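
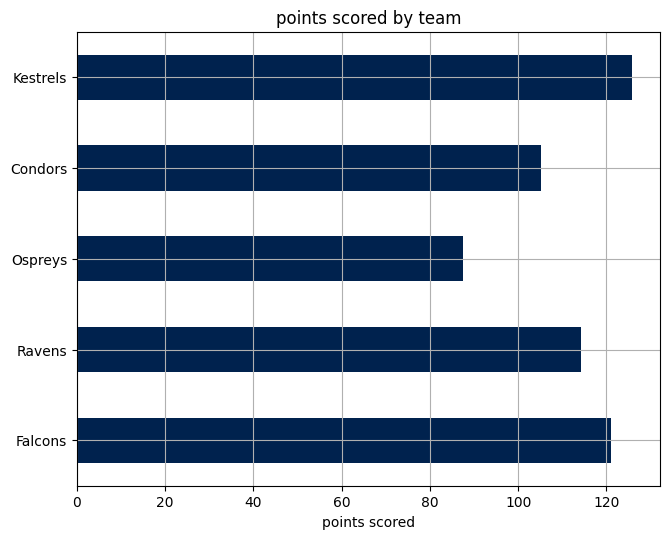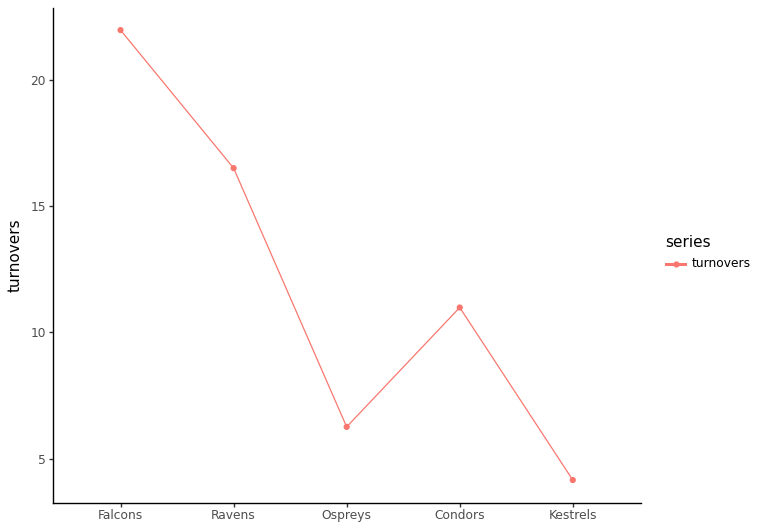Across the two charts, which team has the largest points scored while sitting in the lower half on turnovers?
Kestrels

Chart 2 median turnovers ≈ 10; below-median teams: Ospreys, Kestrels. Among those, Kestrels has the highest points scored (≈ 120).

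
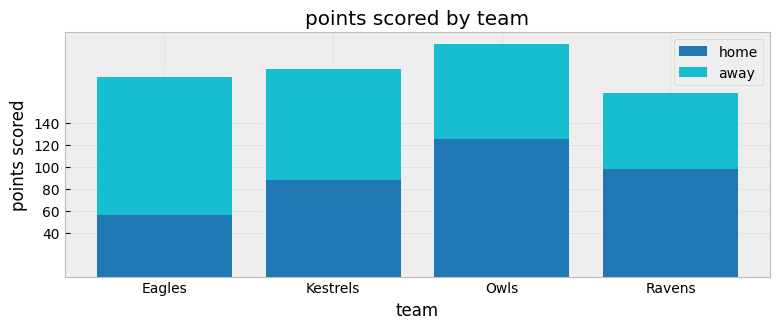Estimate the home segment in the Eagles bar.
≈ 60

home top ≈ 60, bottom ≈ 0; segment ≈ 60.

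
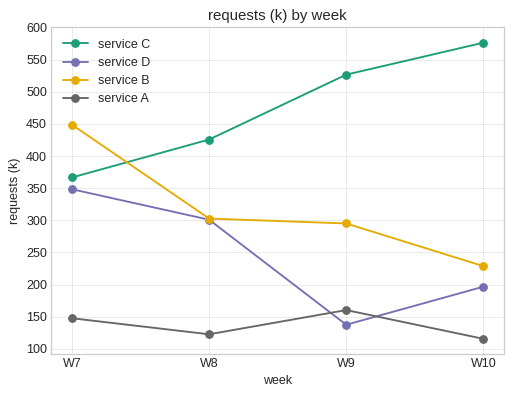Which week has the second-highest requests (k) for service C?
W9

Top 3 for service C: W10 ≈ 600, W9 ≈ 550, W8 ≈ 450.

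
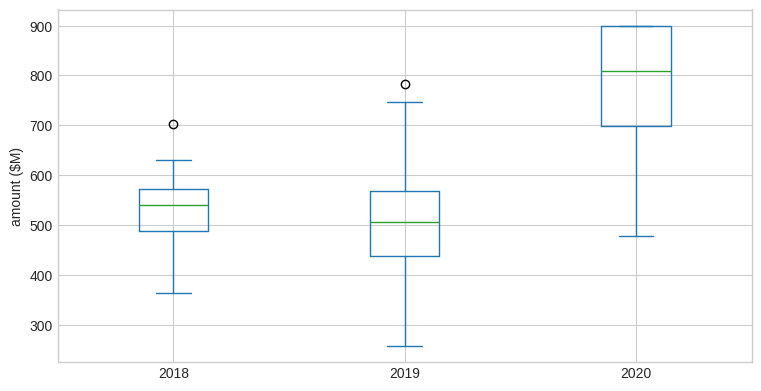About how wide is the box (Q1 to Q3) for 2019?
Q3 ≈ 560, Q1 ≈ 440; IQR ≈ 120.

≈ 120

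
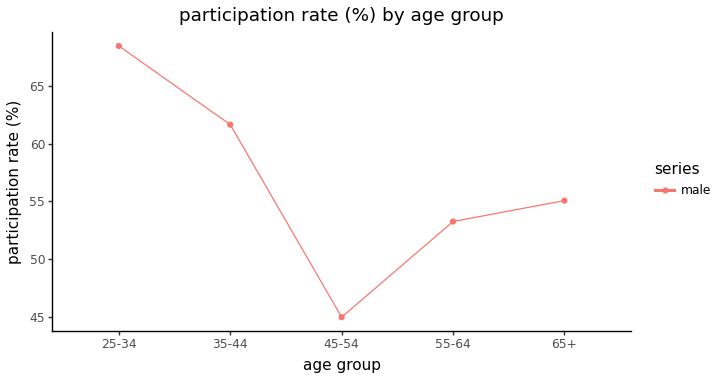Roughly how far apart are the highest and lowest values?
Max 25-34 ≈ 68, min 45-54 ≈ 44; range ≈ 24.

≈ 24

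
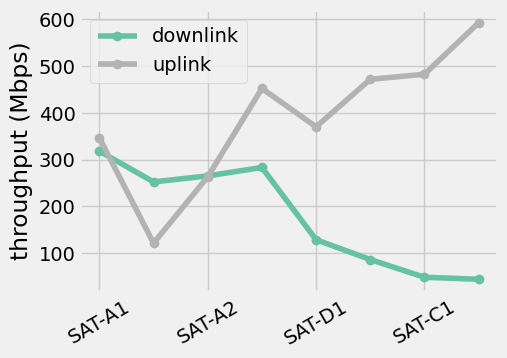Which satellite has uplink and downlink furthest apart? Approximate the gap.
SAT-E1: uplink ≈ 600, downlink ≈ 50 → gap ≈ 550. Next-largest (SAT-C1) is only ≈ 450.

SAT-E1, ≈ 550 Mbps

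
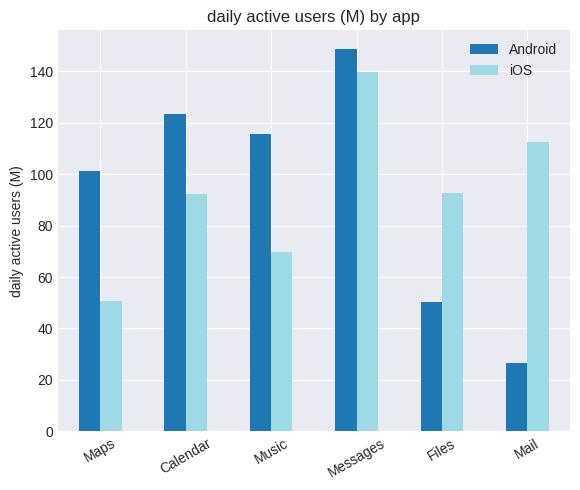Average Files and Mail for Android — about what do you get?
(60 + 20) / 2 ≈ 40.

≈ 40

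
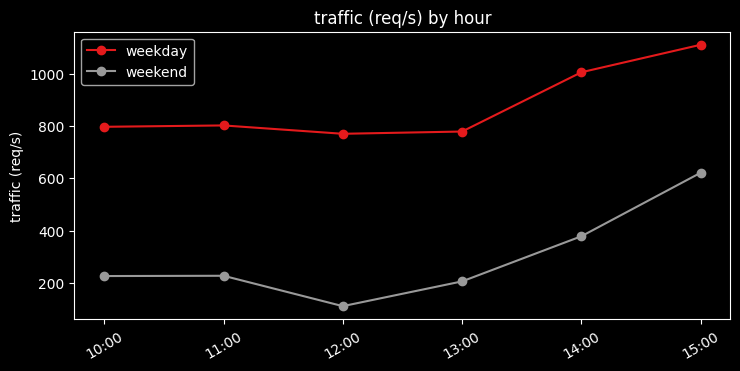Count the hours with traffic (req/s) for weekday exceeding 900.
2

Above 900: 14:00, 15:00.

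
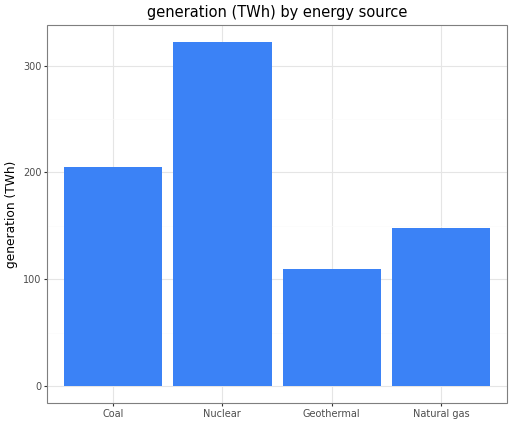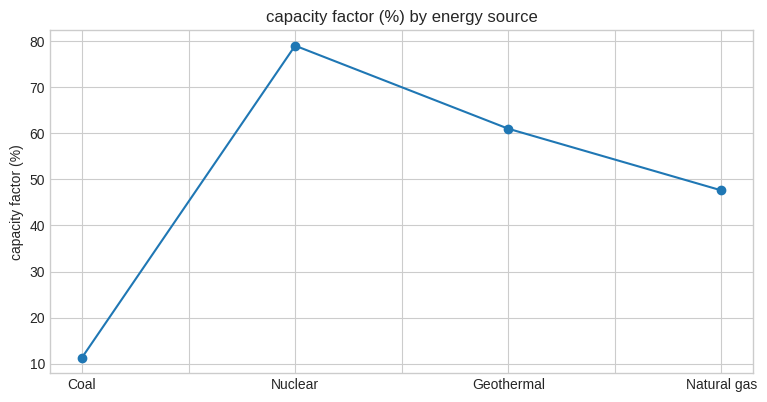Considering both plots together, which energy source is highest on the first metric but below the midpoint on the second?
Chart 2 median capacity factor (%) ≈ 50; below-median energy sources: Coal, Natural gas. Among those, Coal has the highest generation (TWh) (≈ 200).

Coal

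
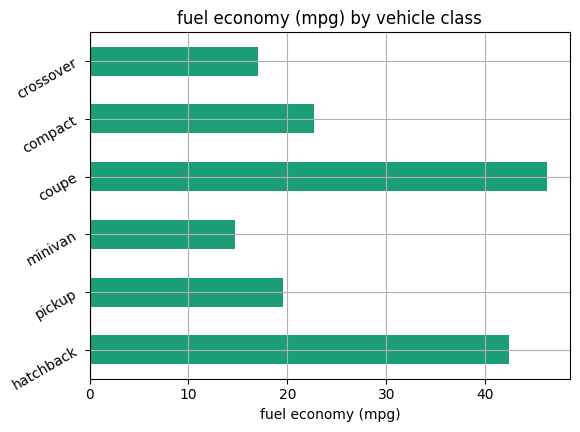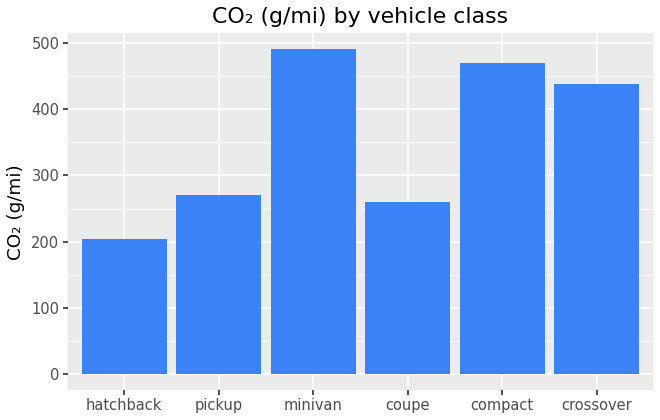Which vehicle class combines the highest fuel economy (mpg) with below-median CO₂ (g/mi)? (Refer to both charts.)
coupe

Chart 2 median CO₂ (g/mi) ≈ 350; below-median vehicle classes: hatchback, pickup, coupe. Among those, coupe has the highest fuel economy (mpg) (≈ 45).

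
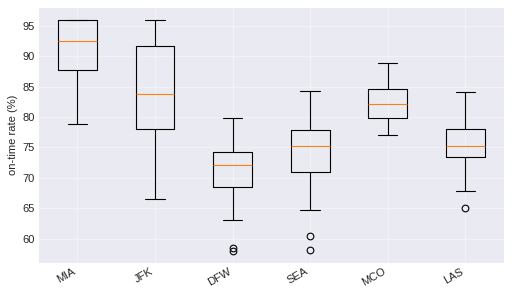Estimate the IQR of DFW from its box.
Q3 ≈ 74, Q1 ≈ 68; IQR ≈ 6.

≈ 6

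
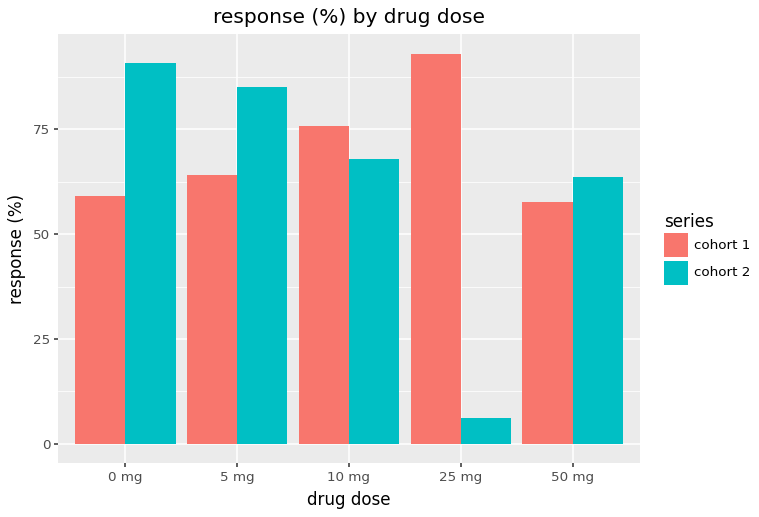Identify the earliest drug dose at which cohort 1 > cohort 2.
10 mg

5 mg: cohort 1 ≈ 60 vs cohort 2 ≈ 90 (not yet); 10 mg: cohort 1 ≈ 80 vs cohort 2 ≈ 70 (first crossover).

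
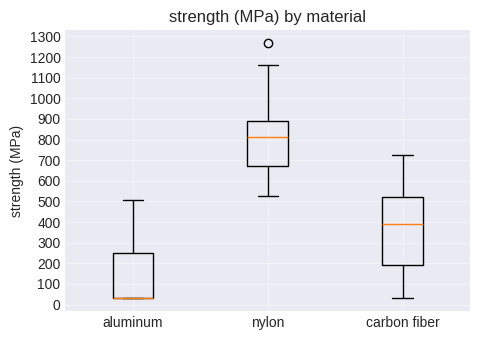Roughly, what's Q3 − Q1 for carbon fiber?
≈ 300

Q3 ≈ 500, Q1 ≈ 200; IQR ≈ 300.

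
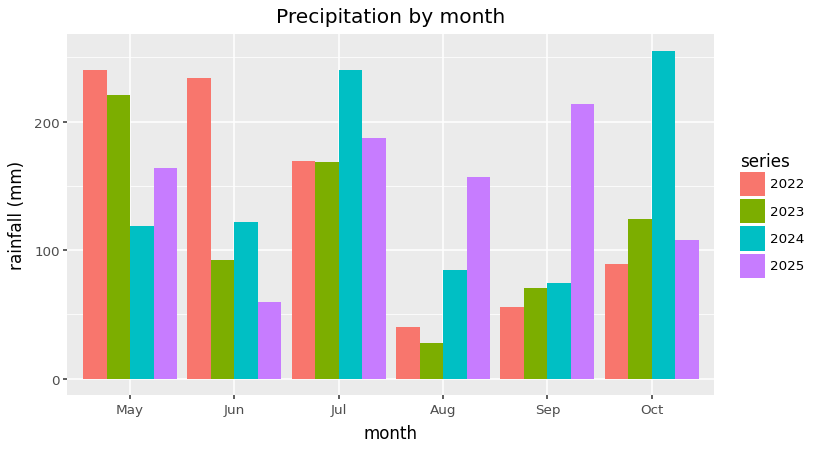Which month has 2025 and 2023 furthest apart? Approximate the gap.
Sep: 2025 ≈ 225, 2023 ≈ 75 → gap ≈ 150. Next-largest (Aug) is only ≈ 125.

Sep, ≈ 150 mm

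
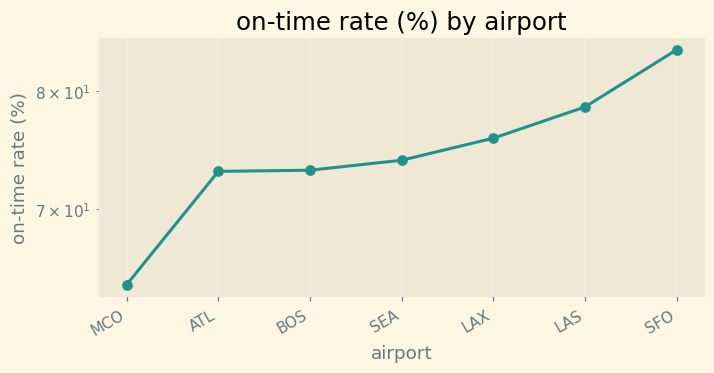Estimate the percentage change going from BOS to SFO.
≈ +13.5%

BOS ≈ 74, SFO ≈ 84; (84 − 74) / 74 ≈ +13.5%.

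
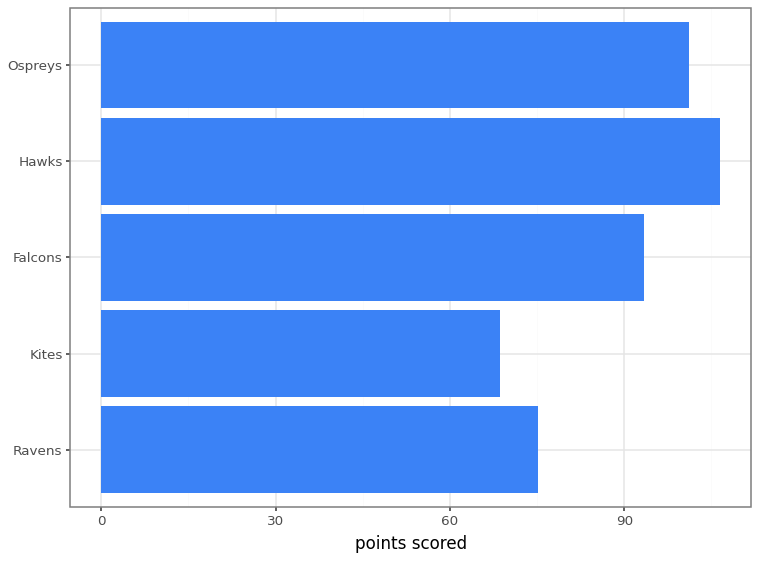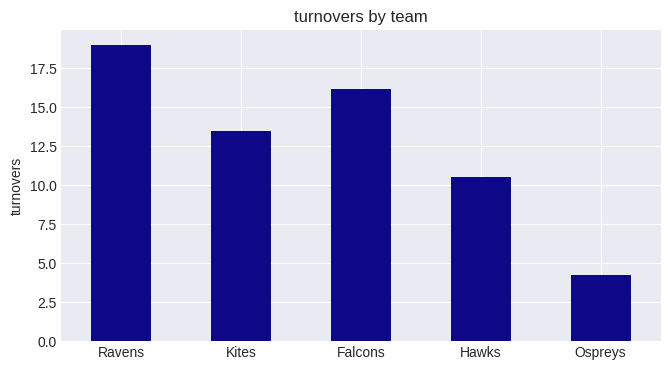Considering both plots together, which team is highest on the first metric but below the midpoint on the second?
Hawks

Chart 2 median turnovers ≈ 14; below-median teams: Hawks, Ospreys. Among those, Hawks has the highest points scored (≈ 110).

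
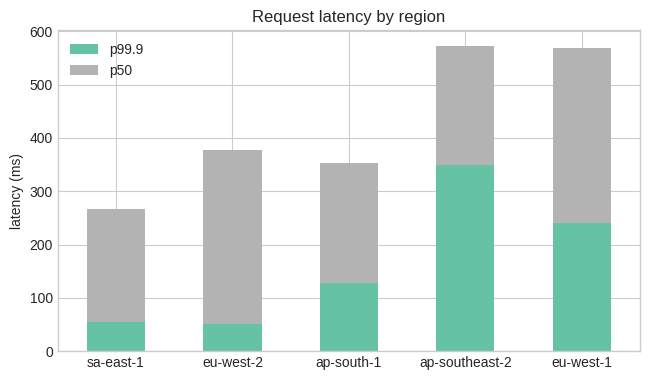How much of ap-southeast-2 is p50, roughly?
p50 top ≈ 550, bottom ≈ 350; segment ≈ 200.

≈ 200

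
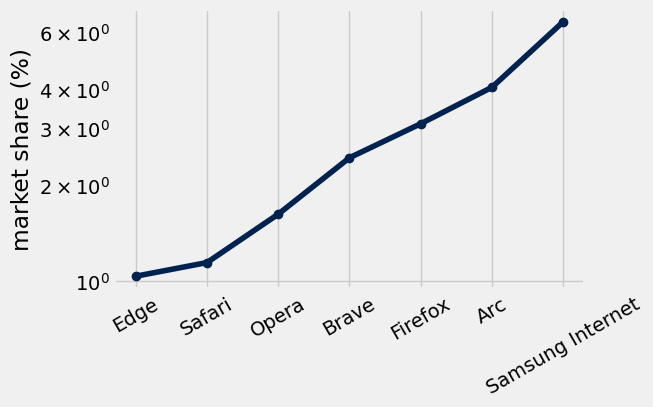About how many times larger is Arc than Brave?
Arc ≈ 4.0, Brave ≈ 2.5; 4.0/2.5 ≈ 1.6.

≈ 1.6×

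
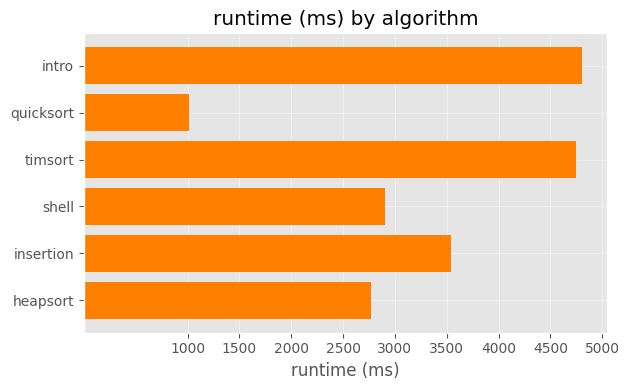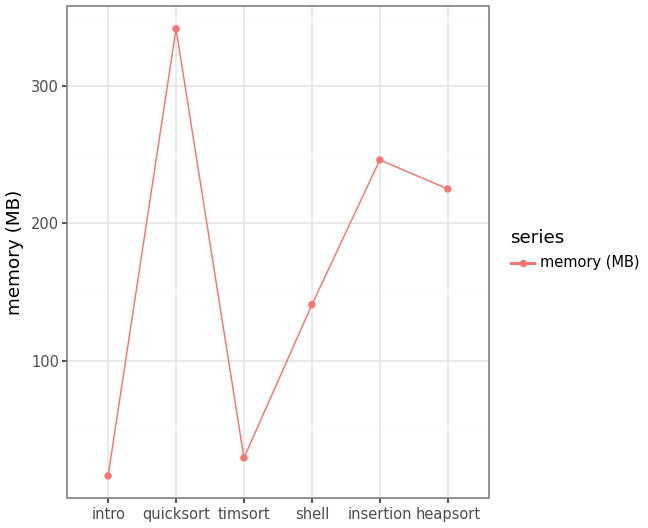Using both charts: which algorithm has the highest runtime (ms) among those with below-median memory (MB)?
Chart 2 median memory (MB) ≈ 200; below-median algorithms: intro, timsort, shell. Among those, intro has the highest runtime (ms) (≈ 5000).

intro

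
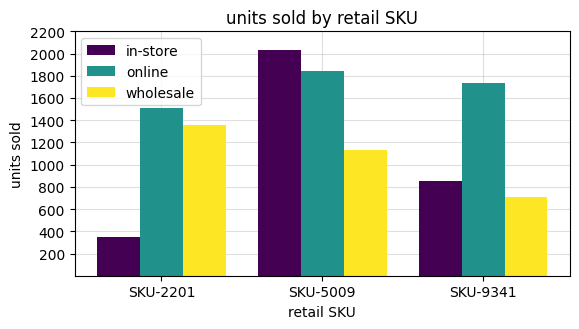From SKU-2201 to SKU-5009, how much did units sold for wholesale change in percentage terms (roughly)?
≈ -14.3%

SKU-2201 ≈ 1400, SKU-5009 ≈ 1200; (1200 − 1400) / 1400 ≈ -14.3%.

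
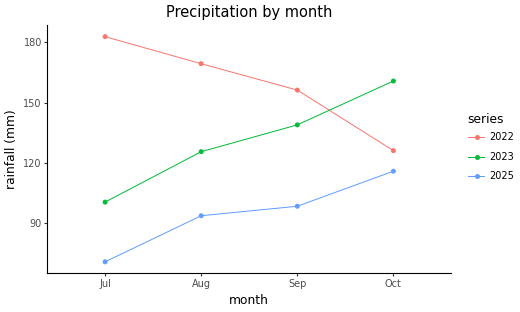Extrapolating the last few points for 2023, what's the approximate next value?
≈ 175

Last three: 130, 140, 160 → slope ≈ 15/step → next ≈ 175.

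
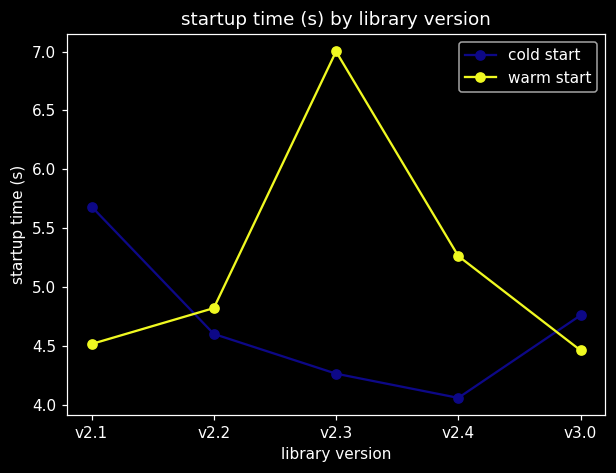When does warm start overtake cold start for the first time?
v2.2

v2.1: warm start ≈ 4.5 vs cold start ≈ 5.5 (not yet); v2.2: warm start ≈ 5.0 vs cold start ≈ 4.5 (first crossover).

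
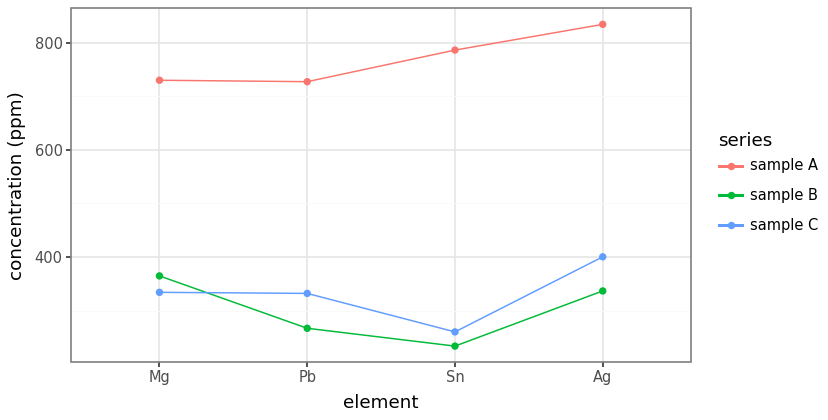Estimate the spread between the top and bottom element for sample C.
Max Ag ≈ 400, min Sn ≈ 300; range ≈ 100.

≈ 100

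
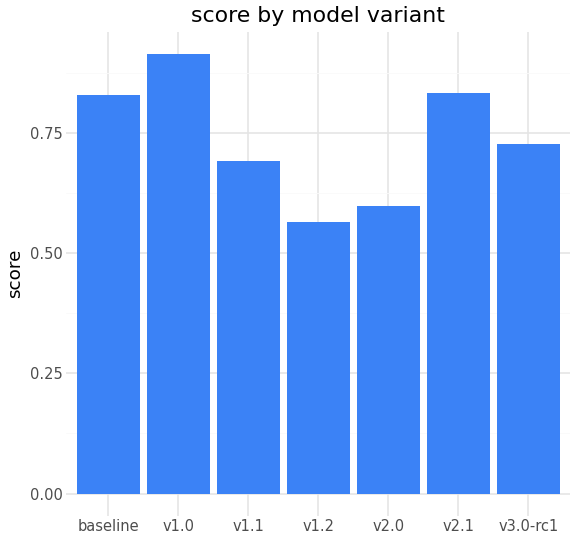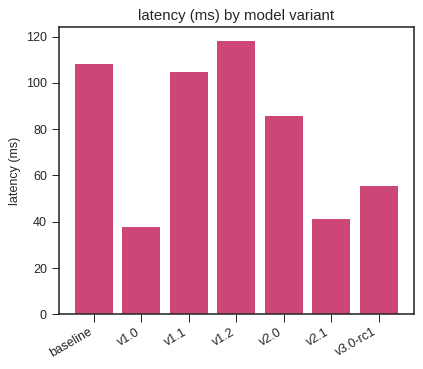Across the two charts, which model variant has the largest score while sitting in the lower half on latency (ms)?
Chart 2 median latency (ms) ≈ 80; below-median model variants: v1.0, v2.1, v3.0-rc1. Among those, v1.0 has the highest score (≈ 0.9).

v1.0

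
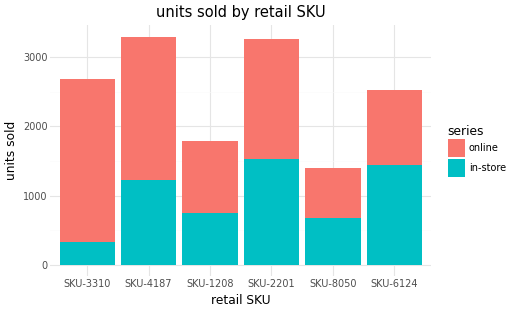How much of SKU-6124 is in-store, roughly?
in-store top ≈ 1500, bottom ≈ 0; segment ≈ 1500.

≈ 1500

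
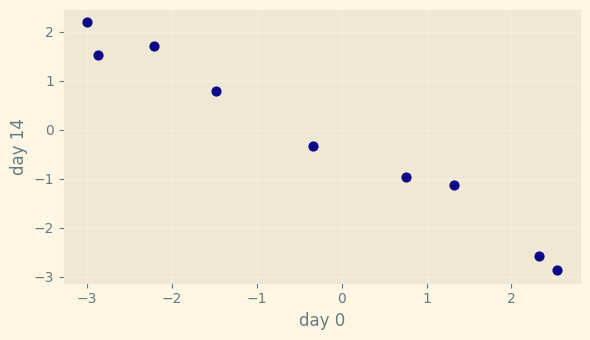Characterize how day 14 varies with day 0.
Points are negatively correlated; strong (|r| ≈ 1.0).

negative, strong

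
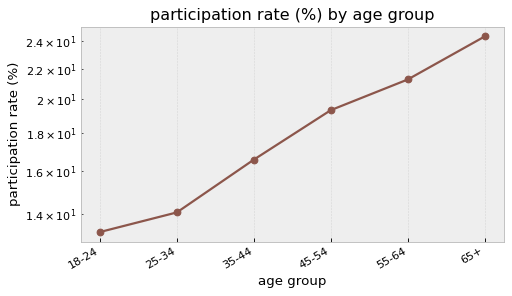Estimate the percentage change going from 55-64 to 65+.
55-64 ≈ 21, 65+ ≈ 24; (24 − 21) / 21 ≈ +14.3%.

≈ +14.3%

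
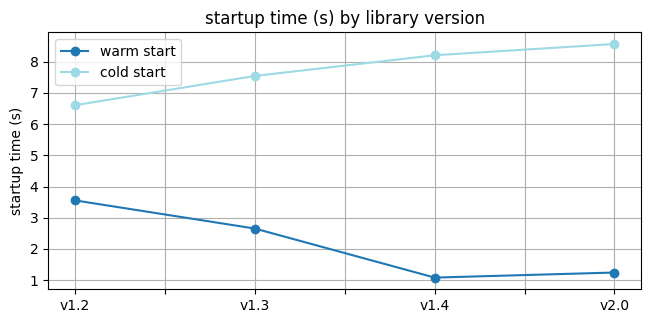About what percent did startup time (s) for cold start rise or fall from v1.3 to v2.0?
≈ +12.5%

v1.3 ≈ 8, v2.0 ≈ 9; (9 − 8) / 8 ≈ +12.5%.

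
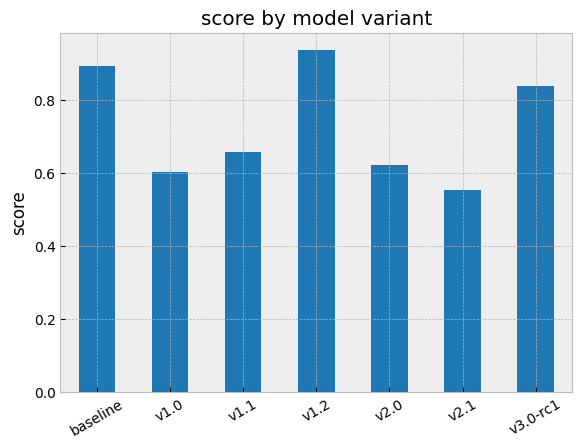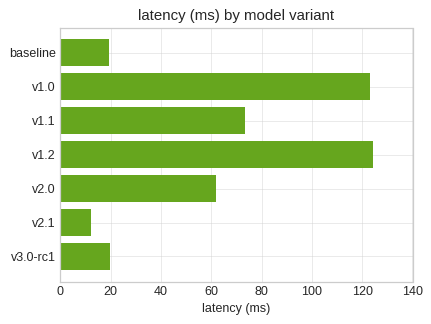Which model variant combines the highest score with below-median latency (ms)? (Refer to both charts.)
Chart 2 median latency (ms) ≈ 60; below-median model variants: baseline, v2.1, v3.0-rc1. Among those, baseline has the highest score (≈ 0.9).

baseline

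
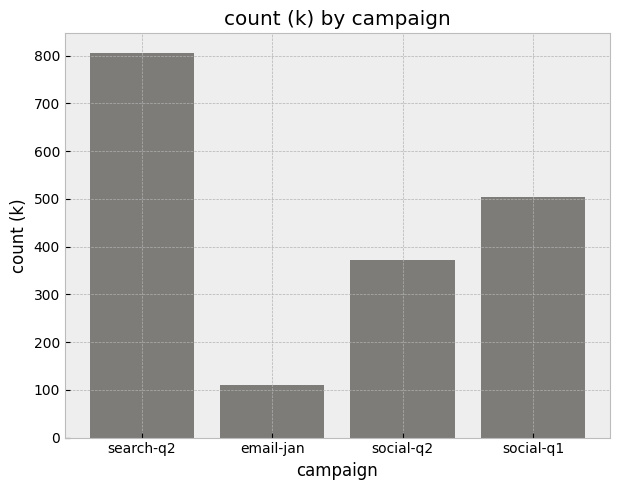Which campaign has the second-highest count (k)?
Top 3: search-q2 ≈ 800, social-q1 ≈ 500, social-q2 ≈ 400.

social-q1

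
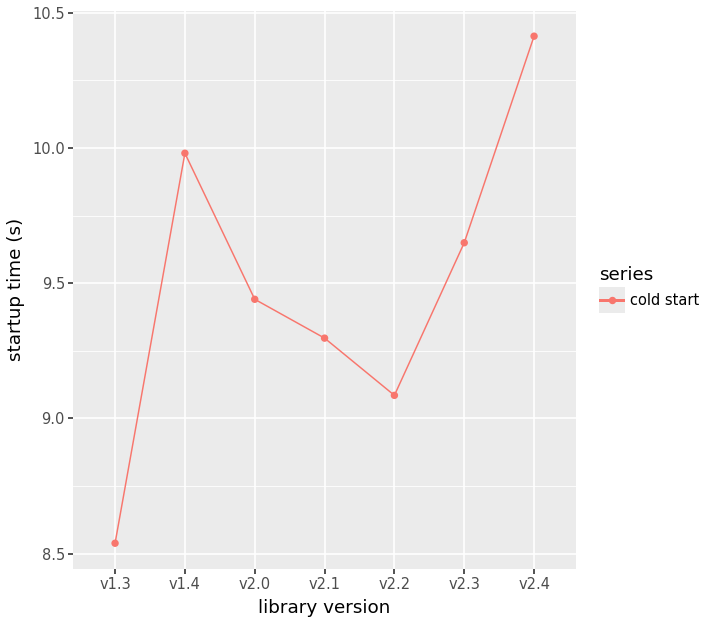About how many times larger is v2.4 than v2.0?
v2.4 ≈ 10.4, v2.0 ≈ 9.4; 10.4/9.4 ≈ 1.11.

≈ 1.11×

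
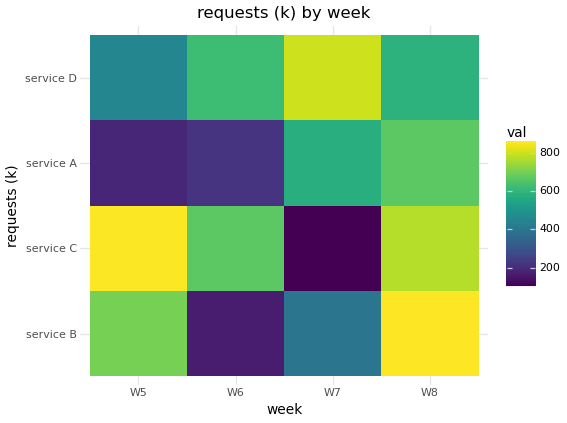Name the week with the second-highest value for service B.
W5

Top 3 for service B: W8 ≈ 900, W5 ≈ 700, W7 ≈ 400.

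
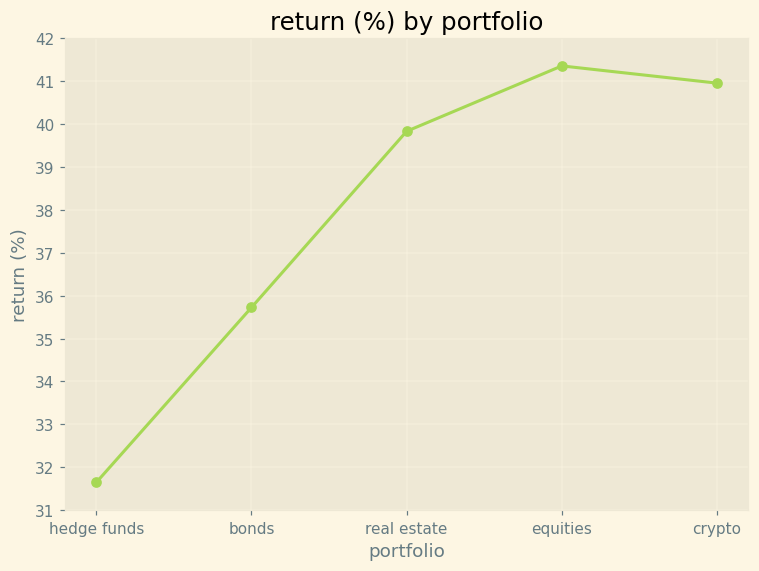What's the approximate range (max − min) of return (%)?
Max equities ≈ 41, min hedge funds ≈ 32; range ≈ 9.

≈ 9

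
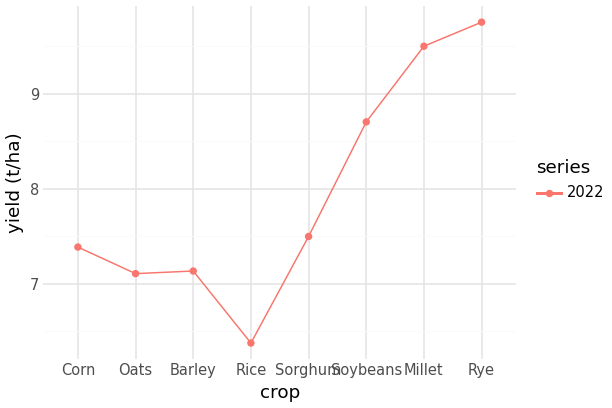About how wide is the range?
Max Rye ≈ 10.0, min Rice ≈ 6.5; range ≈ 3.5.

≈ 3.5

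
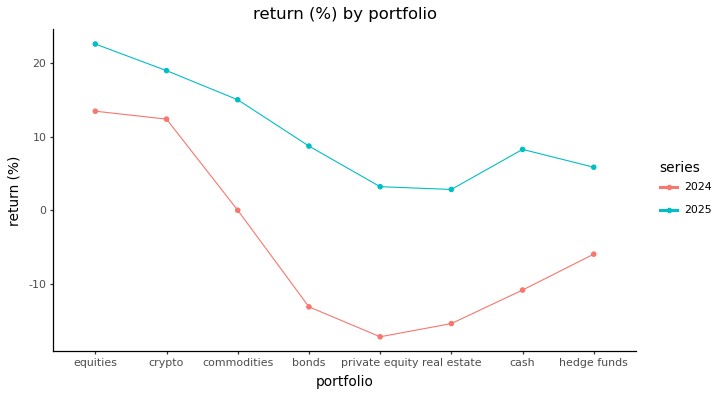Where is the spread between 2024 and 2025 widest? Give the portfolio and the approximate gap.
bonds: 2024 ≈ -15, 2025 ≈ 10 → gap ≈ 25. Next-largest (private equity) is only ≈ 20.

bonds, ≈ 25 %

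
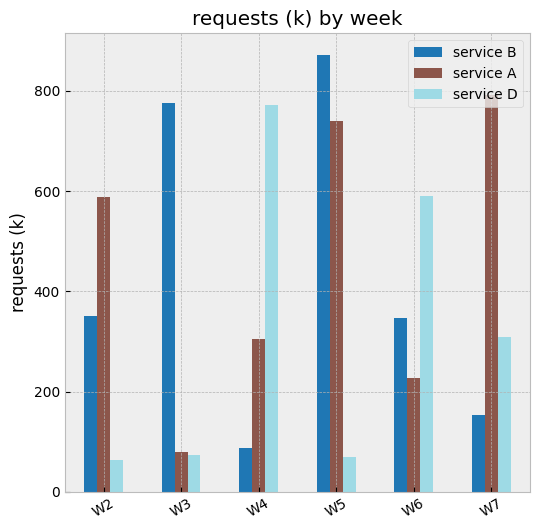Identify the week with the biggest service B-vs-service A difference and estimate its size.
W3, ≈ 700 k

W3: service B ≈ 800, service A ≈ 100 → gap ≈ 700. Next-largest (W7) is only ≈ 600.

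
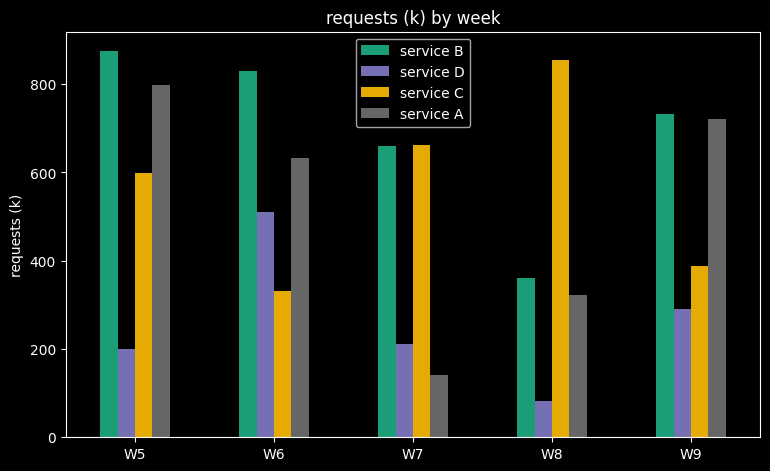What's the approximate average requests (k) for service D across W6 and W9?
≈ 400

(500 + 300) / 2 ≈ 400.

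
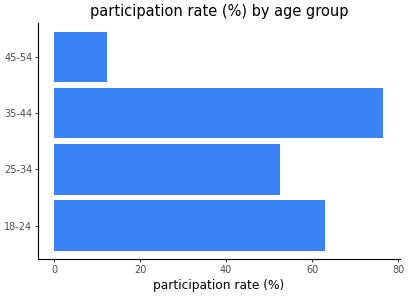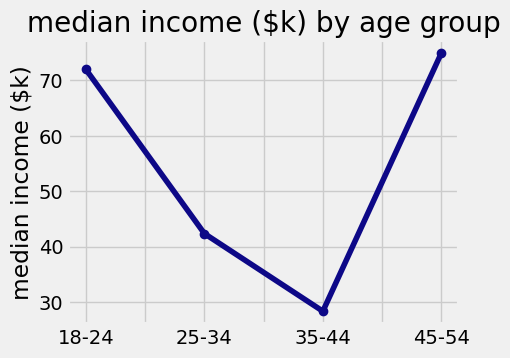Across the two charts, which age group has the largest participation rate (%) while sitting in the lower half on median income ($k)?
35-44

Chart 2 median median income ($k) ≈ 60; below-median age groups: 25-34, 35-44. Among those, 35-44 has the highest participation rate (%) (≈ 80).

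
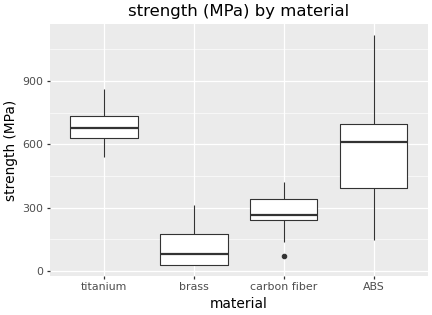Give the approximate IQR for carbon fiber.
≈ 100

Q3 ≈ 300, Q1 ≈ 200; IQR ≈ 100.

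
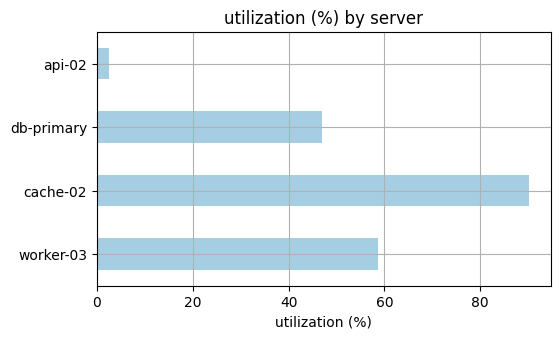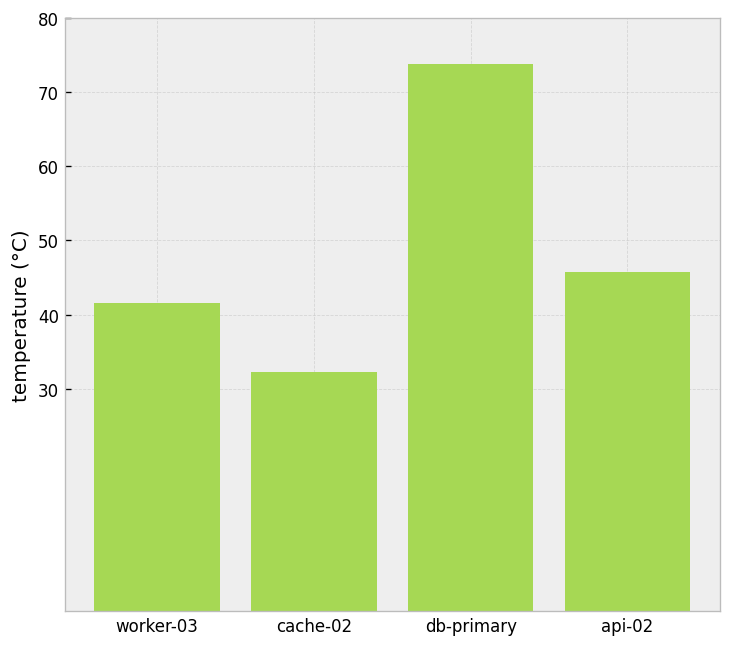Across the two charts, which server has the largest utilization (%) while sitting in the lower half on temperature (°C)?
Chart 2 median temperature (°C) ≈ 40; below-median servers: worker-03, cache-02. Among those, cache-02 has the highest utilization (%) (≈ 90).

cache-02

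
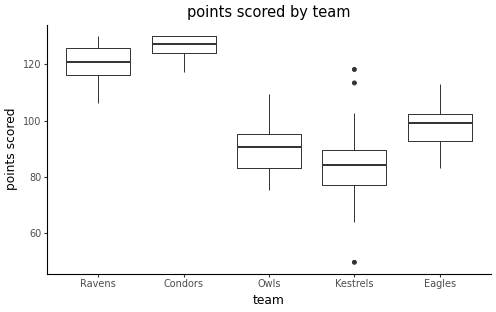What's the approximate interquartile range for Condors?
≈ 5

Q3 ≈ 130, Q1 ≈ 125; IQR ≈ 5.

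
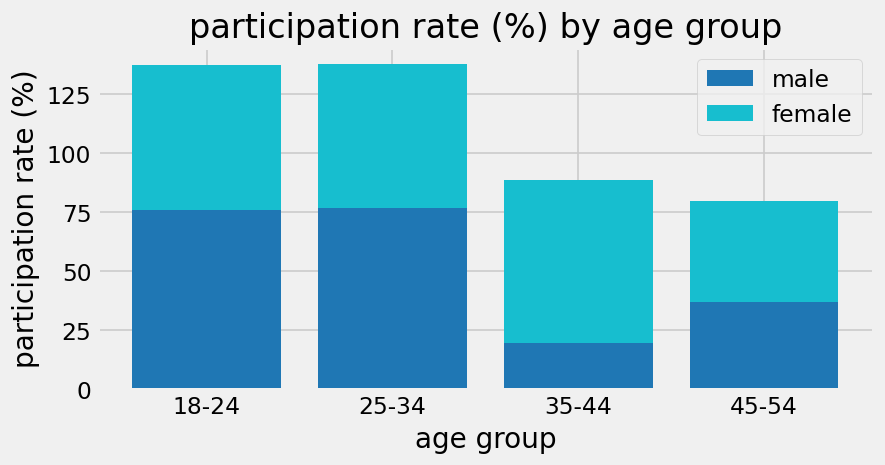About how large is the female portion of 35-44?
female top ≈ 80, bottom ≈ 20; segment ≈ 60.

≈ 60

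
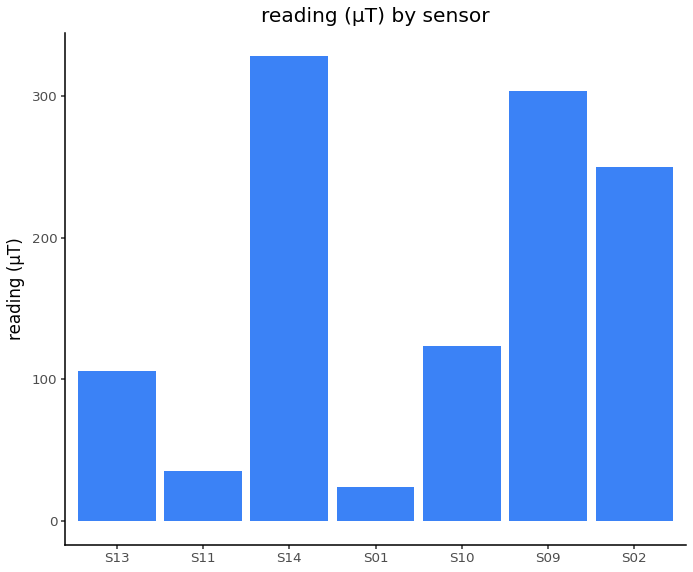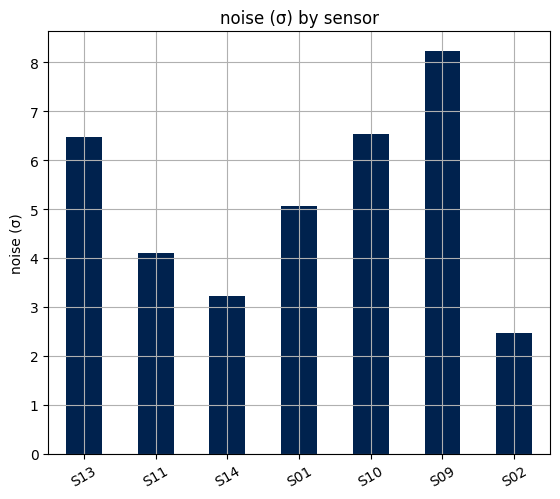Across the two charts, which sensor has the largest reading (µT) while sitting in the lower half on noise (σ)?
Chart 2 median noise (σ) ≈ 5; below-median sensors: S11, S14, S02. Among those, S14 has the highest reading (µT) (≈ 350).

S14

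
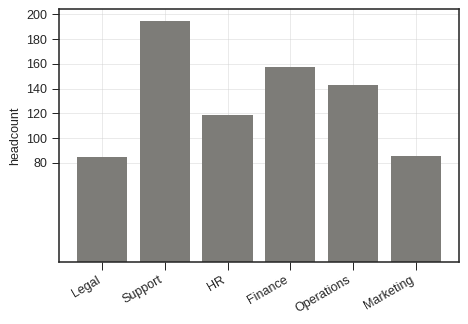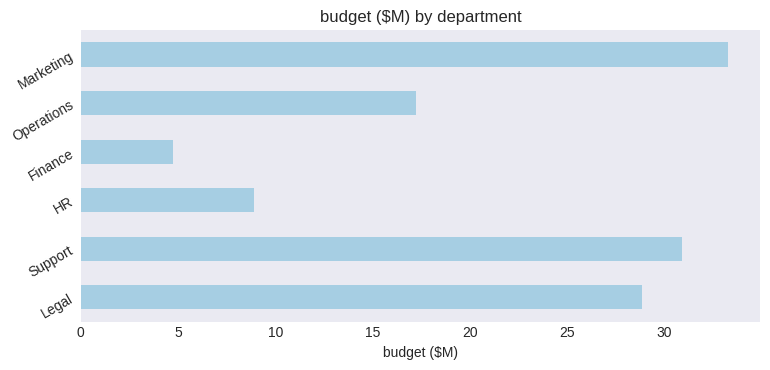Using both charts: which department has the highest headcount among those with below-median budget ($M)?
Chart 2 median budget ($M) ≈ 25; below-median departments: HR, Finance, Operations. Among those, Finance has the highest headcount (≈ 160).

Finance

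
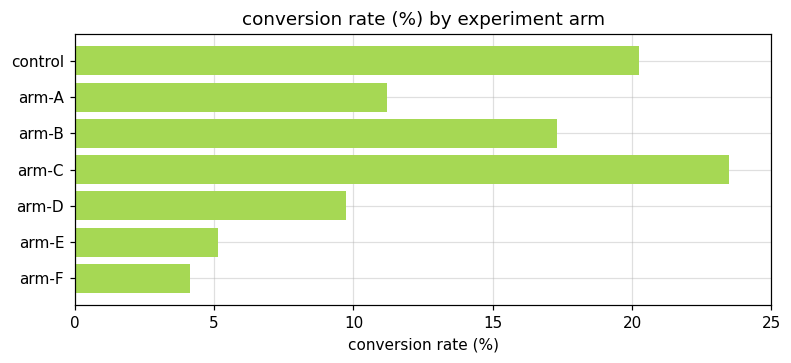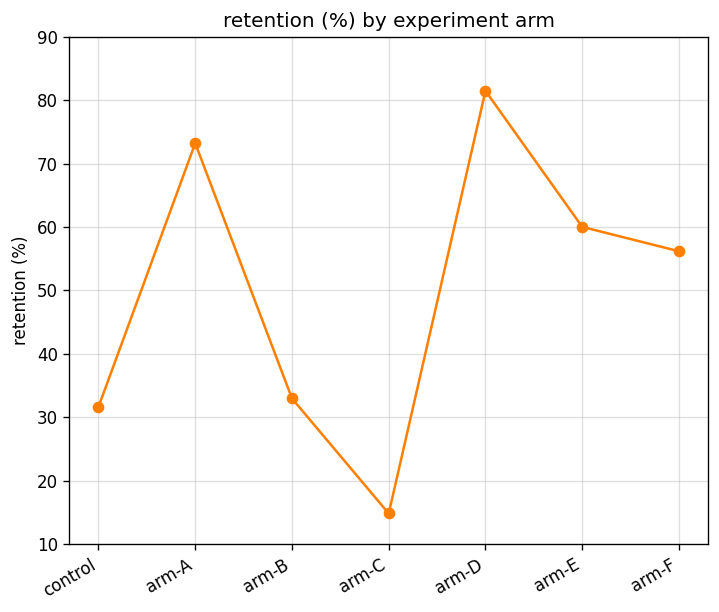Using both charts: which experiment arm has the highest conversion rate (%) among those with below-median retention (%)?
Chart 2 median retention (%) ≈ 60; below-median experiment arms: control, arm-B, arm-C. Among those, arm-C has the highest conversion rate (%) (≈ 25).

arm-C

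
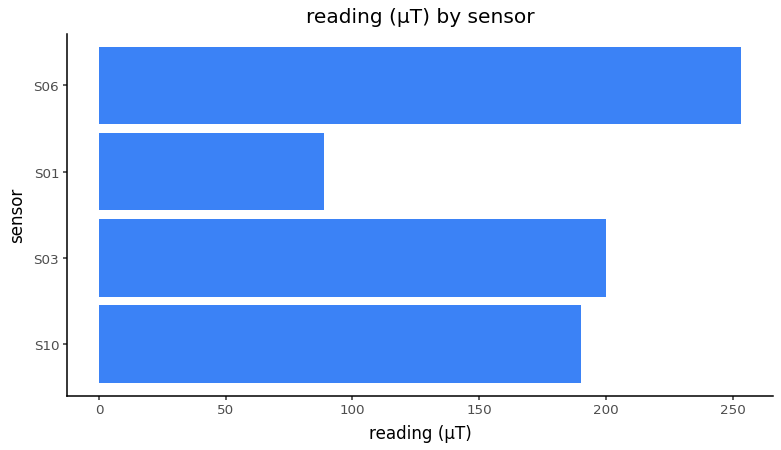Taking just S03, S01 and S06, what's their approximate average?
≈ 183

(200 + 100 + 250) / 3 ≈ 183.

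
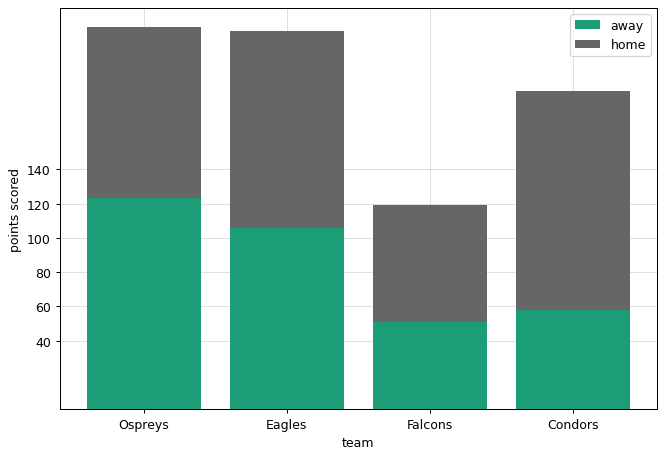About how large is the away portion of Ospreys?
≈ 120

away top ≈ 120, bottom ≈ 0; segment ≈ 120.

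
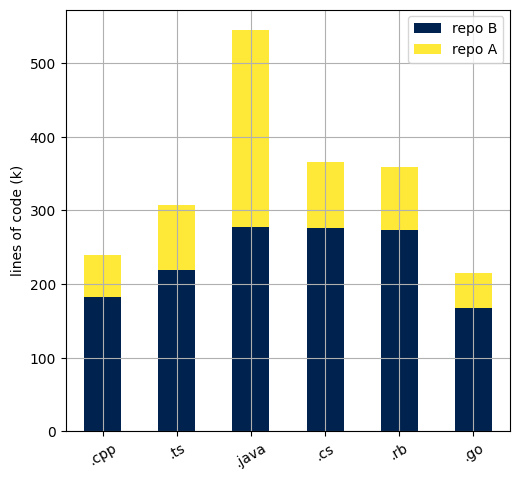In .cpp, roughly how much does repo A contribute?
repo A top ≈ 250, bottom ≈ 200; segment ≈ 50.

≈ 50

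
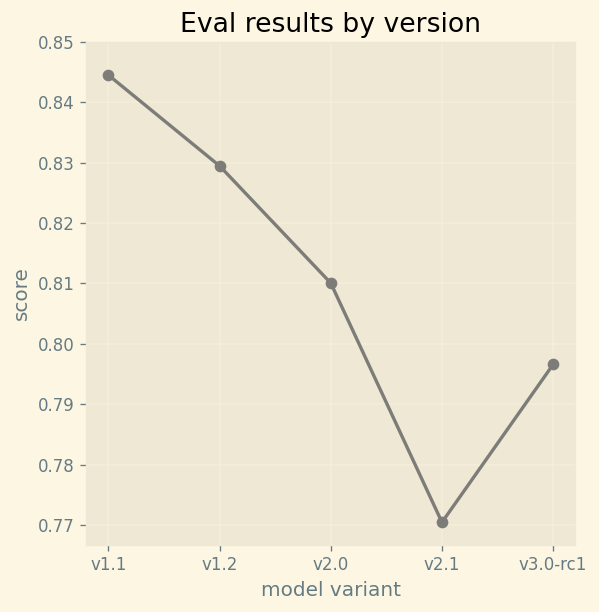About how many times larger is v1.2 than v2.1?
≈ 1.08×

v1.2 ≈ 0.83, v2.1 ≈ 0.77; 0.83/0.77 ≈ 1.08.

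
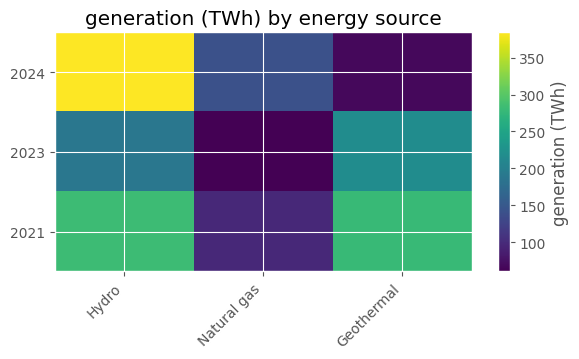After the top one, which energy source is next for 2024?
Top 3 for 2024: Hydro ≈ 400, Natural gas ≈ 150, Geothermal ≈ 50.

Natural gas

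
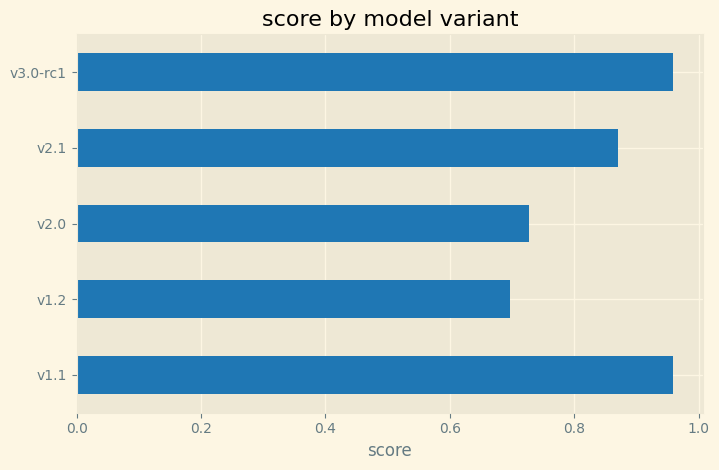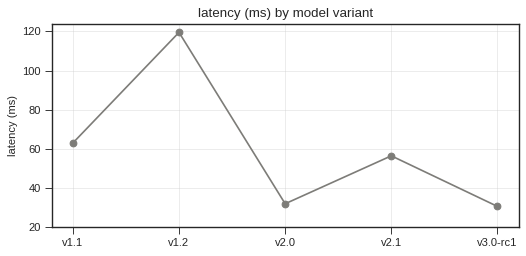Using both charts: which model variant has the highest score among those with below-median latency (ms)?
v3.0-rc1

Chart 2 median latency (ms) ≈ 60; below-median model variants: v2.0, v3.0-rc1. Among those, v3.0-rc1 has the highest score (≈ 1).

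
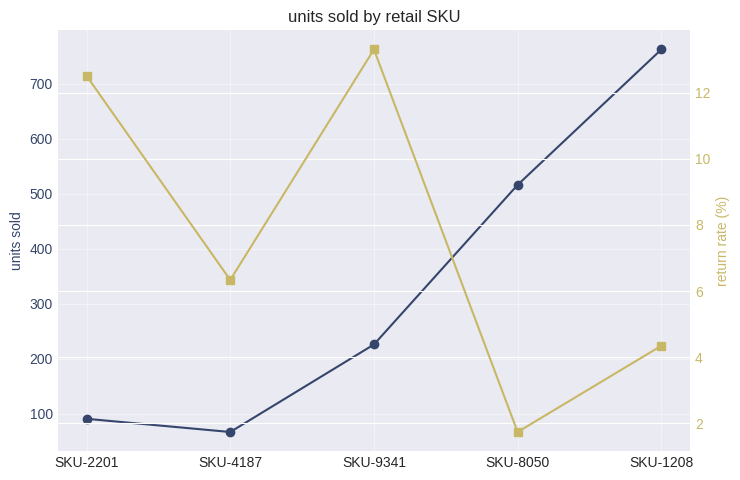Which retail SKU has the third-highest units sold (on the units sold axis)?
Top 4 (on the units sold axis): SKU-1208 ≈ 800, SKU-8050 ≈ 500, SKU-9341 ≈ 200, SKU-2201 ≈ 100.

SKU-9341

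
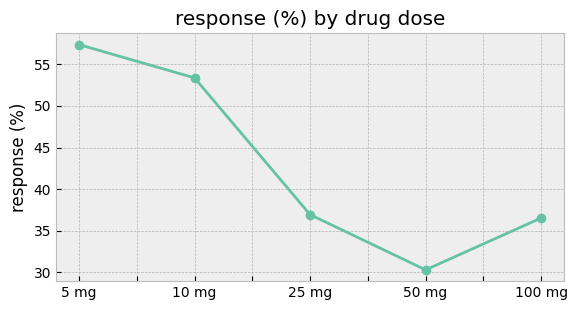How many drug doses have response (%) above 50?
Above 50: 5 mg, 10 mg.

2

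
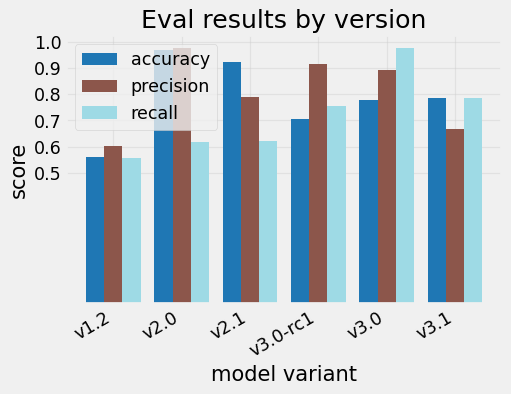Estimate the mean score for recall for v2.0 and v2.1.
(0.6 + 0.6) / 2 ≈ 0.6.

≈ 0.6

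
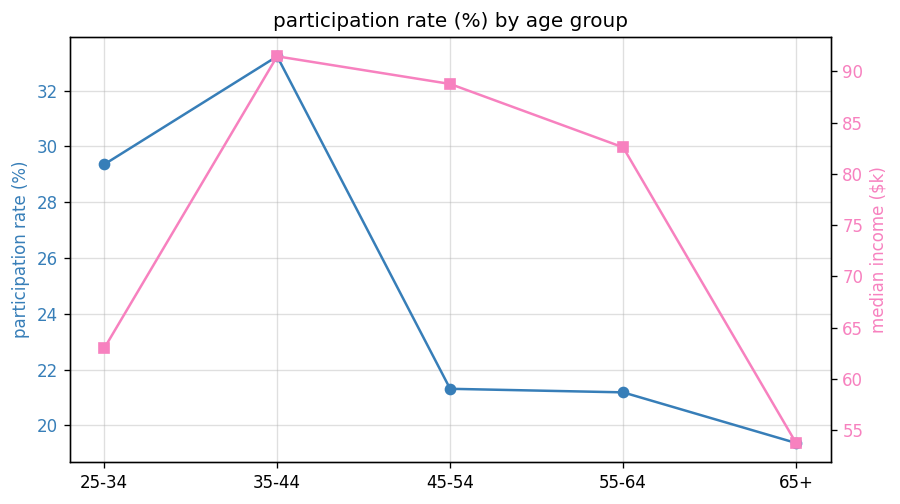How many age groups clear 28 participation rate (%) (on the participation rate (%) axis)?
Above 28: 25-34, 35-44.

2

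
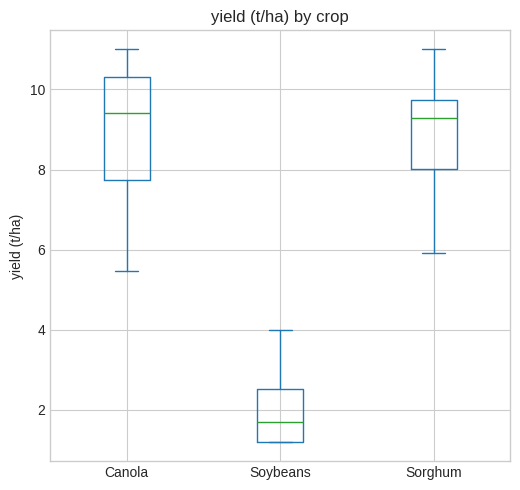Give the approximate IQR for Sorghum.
Q3 ≈ 10, Q1 ≈ 8; IQR ≈ 2.

≈ 2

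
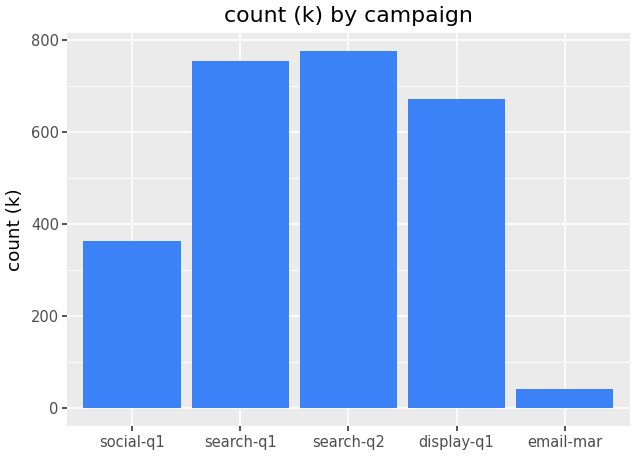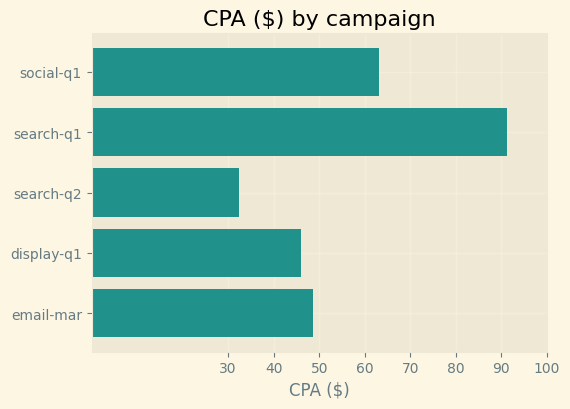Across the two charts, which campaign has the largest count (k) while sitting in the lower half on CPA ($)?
search-q2

Chart 2 median CPA ($) ≈ 50; below-median campaigns: search-q2, display-q1. Among those, search-q2 has the highest count (k) (≈ 800).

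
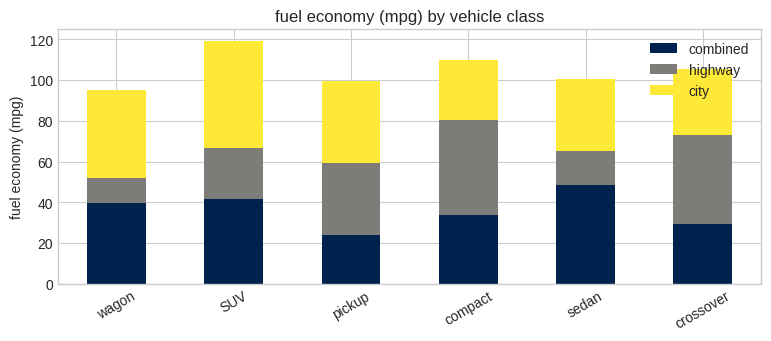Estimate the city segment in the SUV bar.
≈ 50

city top ≈ 120, bottom ≈ 70; segment ≈ 50.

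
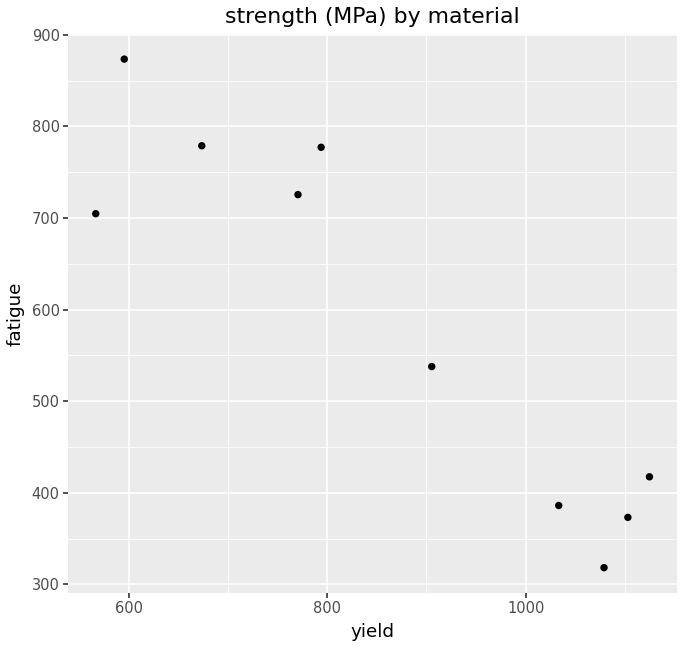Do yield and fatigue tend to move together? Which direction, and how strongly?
negative, strong

Points are negatively correlated; strong (|r| ≈ 0.9).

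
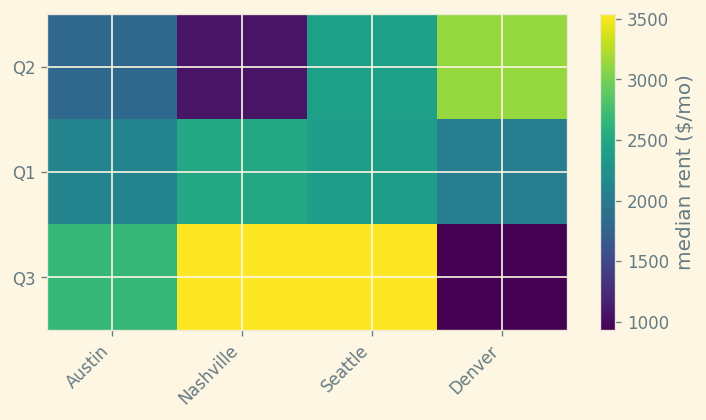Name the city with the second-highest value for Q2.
Seattle

Top 3 for Q2: Denver ≈ 3000, Seattle ≈ 2500, Austin ≈ 2000.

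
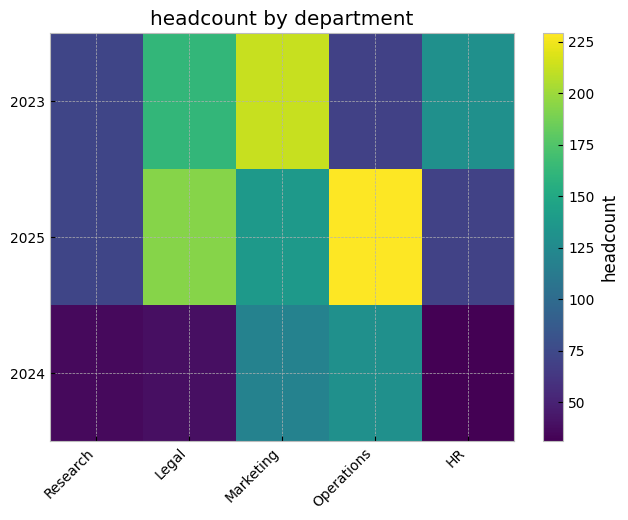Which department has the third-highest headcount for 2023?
Top 4 for 2023: Marketing ≈ 220, Legal ≈ 160, HR ≈ 120, Research ≈ 80.

HR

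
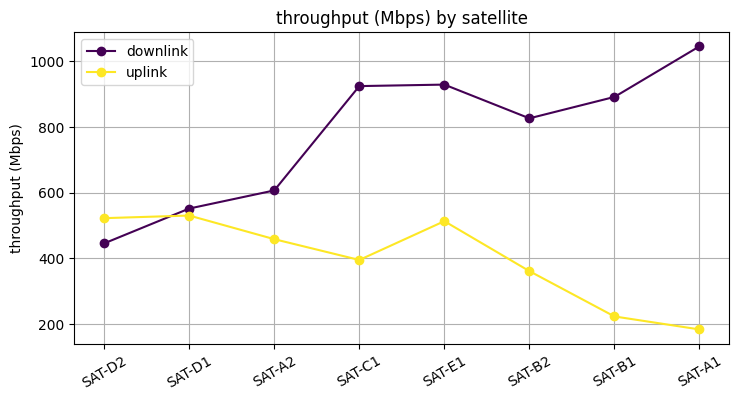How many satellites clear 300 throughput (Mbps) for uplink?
6

Above 300: SAT-D2, SAT-D1, SAT-A2, SAT-C1, SAT-E1, SAT-B2.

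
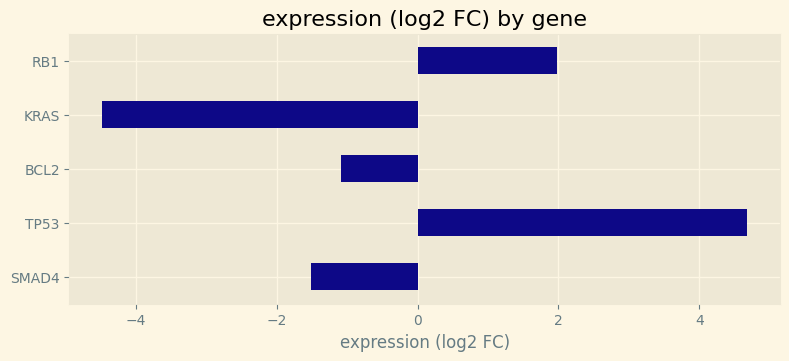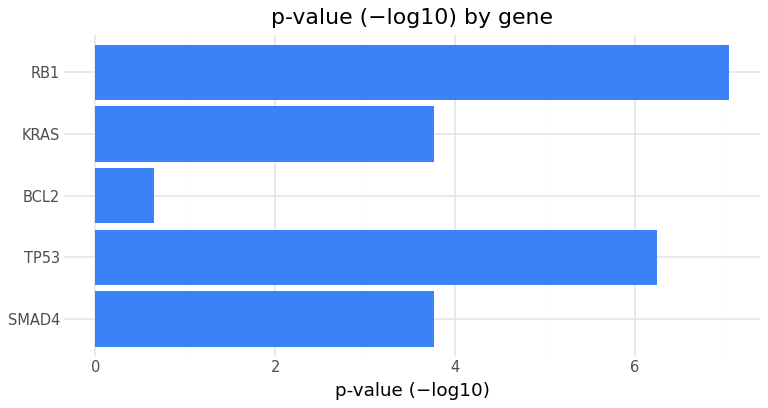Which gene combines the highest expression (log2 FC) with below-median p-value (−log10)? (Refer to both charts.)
BCL2

Chart 2 median p-value (−log10) ≈ 4; below-median genes: BCL2, KRAS. Among those, BCL2 has the highest expression (log2 FC) (≈ -1).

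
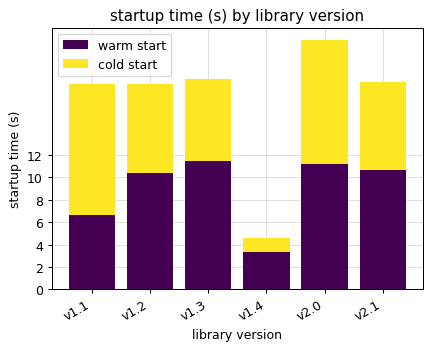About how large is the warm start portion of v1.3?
warm start top ≈ 12, bottom ≈ 0; segment ≈ 12.

≈ 12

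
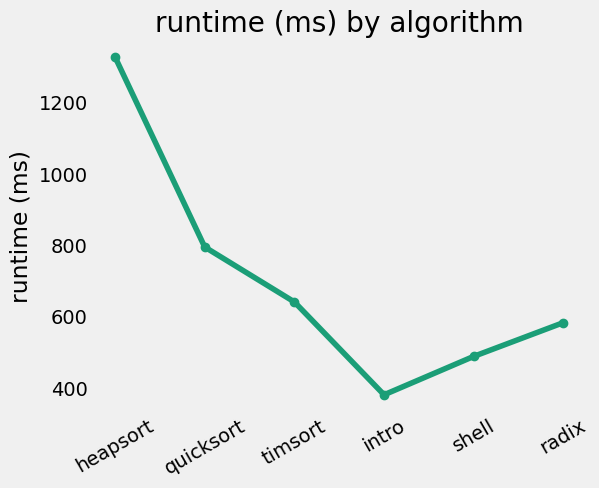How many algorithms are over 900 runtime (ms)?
1

Above 900: heapsort.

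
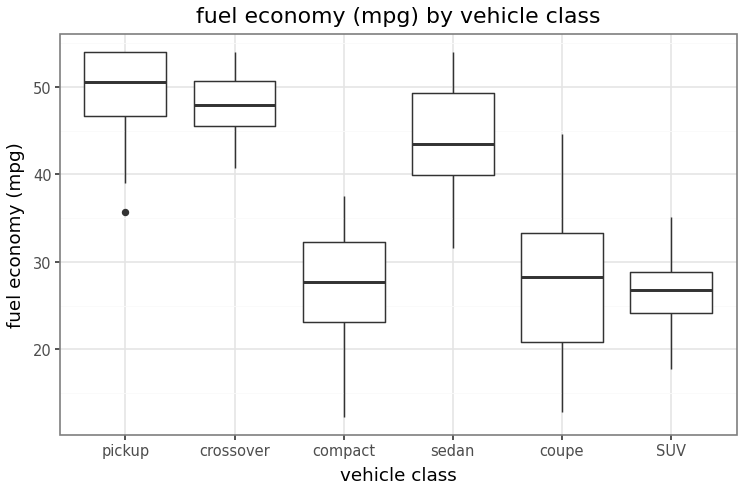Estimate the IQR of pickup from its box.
Q3 ≈ 54, Q1 ≈ 46; IQR ≈ 8.

≈ 8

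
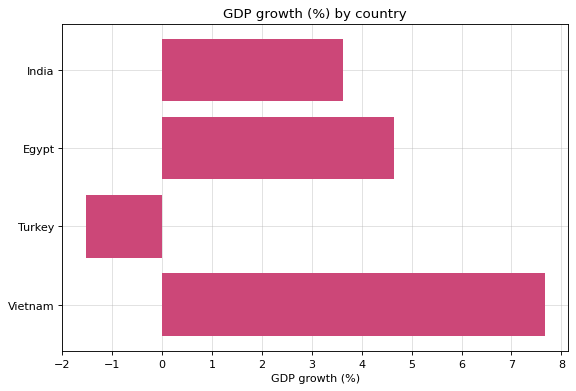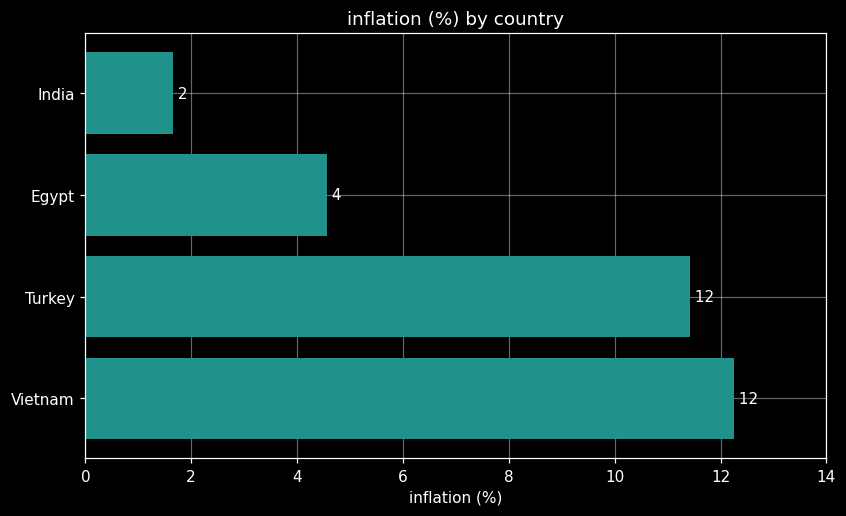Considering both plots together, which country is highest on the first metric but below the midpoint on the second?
Egypt

Chart 2 median inflation (%) ≈ 8; below-median countries: India, Egypt. Among those, Egypt has the highest GDP growth (%) (≈ 5).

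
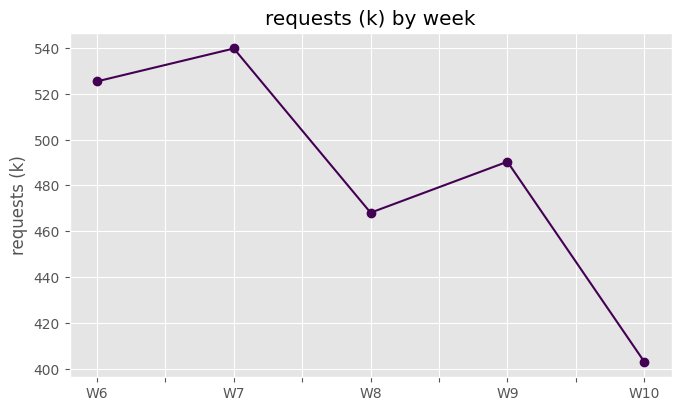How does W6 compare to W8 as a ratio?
W6 ≈ 520, W8 ≈ 460; 520/460 ≈ 1.13.

≈ 1.13×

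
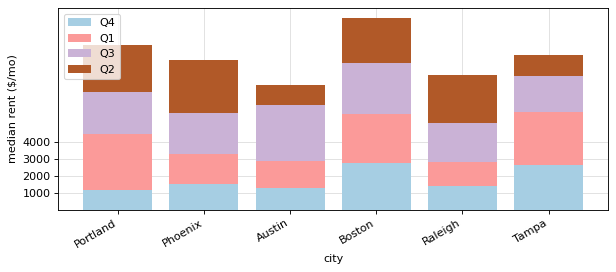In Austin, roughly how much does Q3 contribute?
Q3 top ≈ 6000, bottom ≈ 3000; segment ≈ 3000.

≈ 3000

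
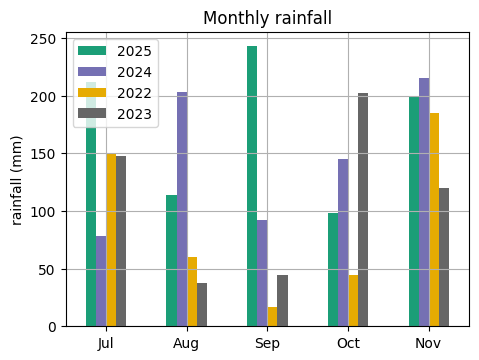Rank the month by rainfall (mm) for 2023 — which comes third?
Nov

Top 4 for 2023: Oct ≈ 200, Jul ≈ 150, Nov ≈ 125, Sep ≈ 50.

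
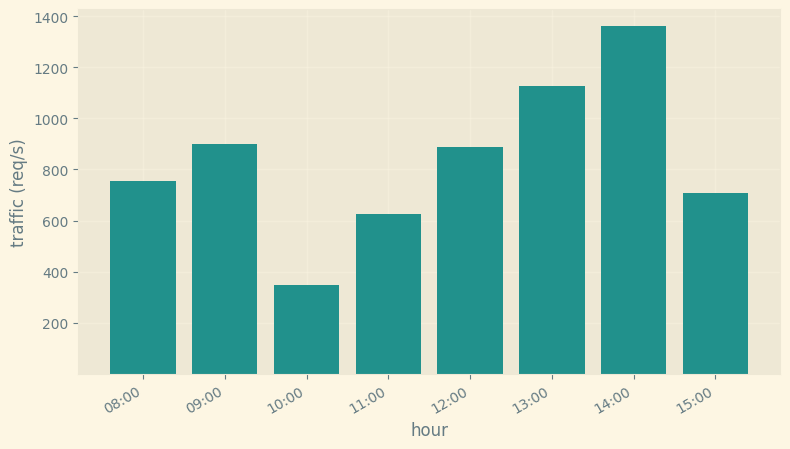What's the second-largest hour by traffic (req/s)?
Top 3: 14:00 ≈ 1400, 13:00 ≈ 1200, 09:00 ≈ 800.

13:00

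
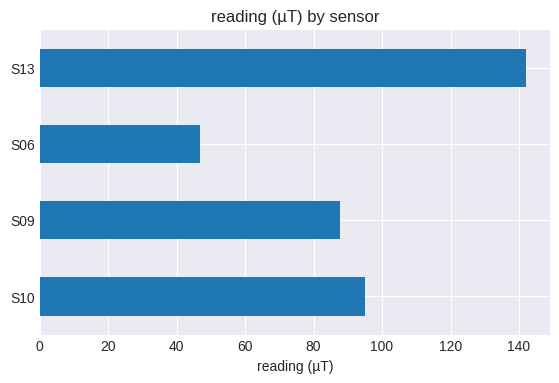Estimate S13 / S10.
≈ 1.4×

S13 ≈ 140, S10 ≈ 100; 140/100 ≈ 1.4.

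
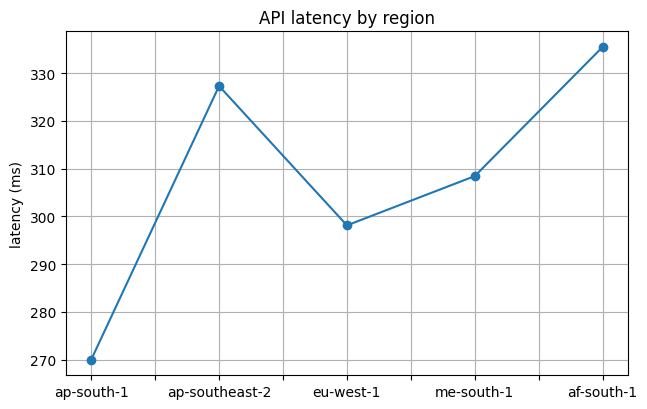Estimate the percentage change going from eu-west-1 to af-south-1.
eu-west-1 ≈ 300, af-south-1 ≈ 340; (340 − 300) / 300 ≈ +13.3%.

≈ +13.3%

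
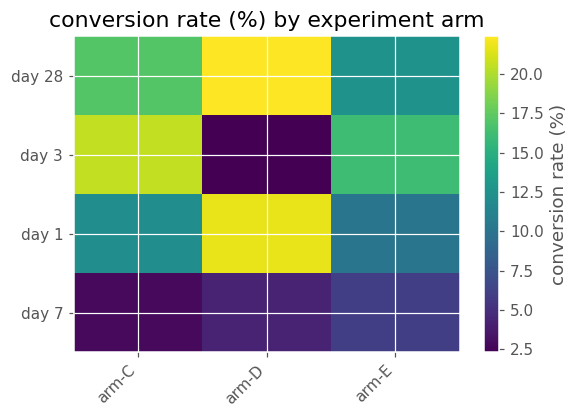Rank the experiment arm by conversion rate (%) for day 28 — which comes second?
Top 3 for day 28: arm-D ≈ 22, arm-C ≈ 18, arm-E ≈ 12.

arm-C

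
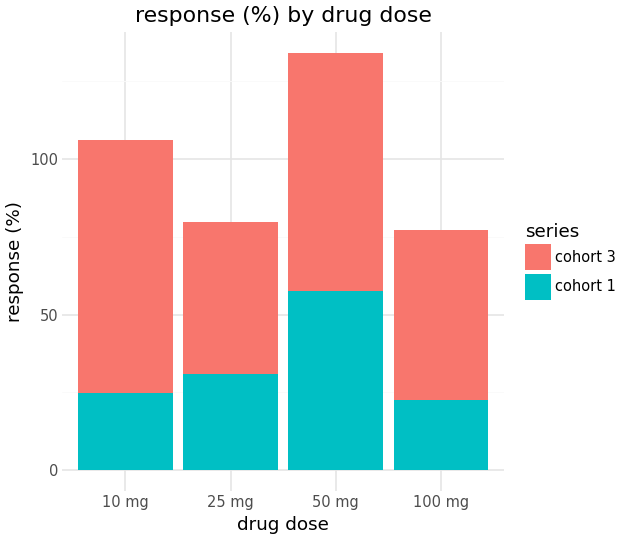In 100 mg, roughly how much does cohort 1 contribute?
cohort 1 top ≈ 20, bottom ≈ 0; segment ≈ 20.

≈ 20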